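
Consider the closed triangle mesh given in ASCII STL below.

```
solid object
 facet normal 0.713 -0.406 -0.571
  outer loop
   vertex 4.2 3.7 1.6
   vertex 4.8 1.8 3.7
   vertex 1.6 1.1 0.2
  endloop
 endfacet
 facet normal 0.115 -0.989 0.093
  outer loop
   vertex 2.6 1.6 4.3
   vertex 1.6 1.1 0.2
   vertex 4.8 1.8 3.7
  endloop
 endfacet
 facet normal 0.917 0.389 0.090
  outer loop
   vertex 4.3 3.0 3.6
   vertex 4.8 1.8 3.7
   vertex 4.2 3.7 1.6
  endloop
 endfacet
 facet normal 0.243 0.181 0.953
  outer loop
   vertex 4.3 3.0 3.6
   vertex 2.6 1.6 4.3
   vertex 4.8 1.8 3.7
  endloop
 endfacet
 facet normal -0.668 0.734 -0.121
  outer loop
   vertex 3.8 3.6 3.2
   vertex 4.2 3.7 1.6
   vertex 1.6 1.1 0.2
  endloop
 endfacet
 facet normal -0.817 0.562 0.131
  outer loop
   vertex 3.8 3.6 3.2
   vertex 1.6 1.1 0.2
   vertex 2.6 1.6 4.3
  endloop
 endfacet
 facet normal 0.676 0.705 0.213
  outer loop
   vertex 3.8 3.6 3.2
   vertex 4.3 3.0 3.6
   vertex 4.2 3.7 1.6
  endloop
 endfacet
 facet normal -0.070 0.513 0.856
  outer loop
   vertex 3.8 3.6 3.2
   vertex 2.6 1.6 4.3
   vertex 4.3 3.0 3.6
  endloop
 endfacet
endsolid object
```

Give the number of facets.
8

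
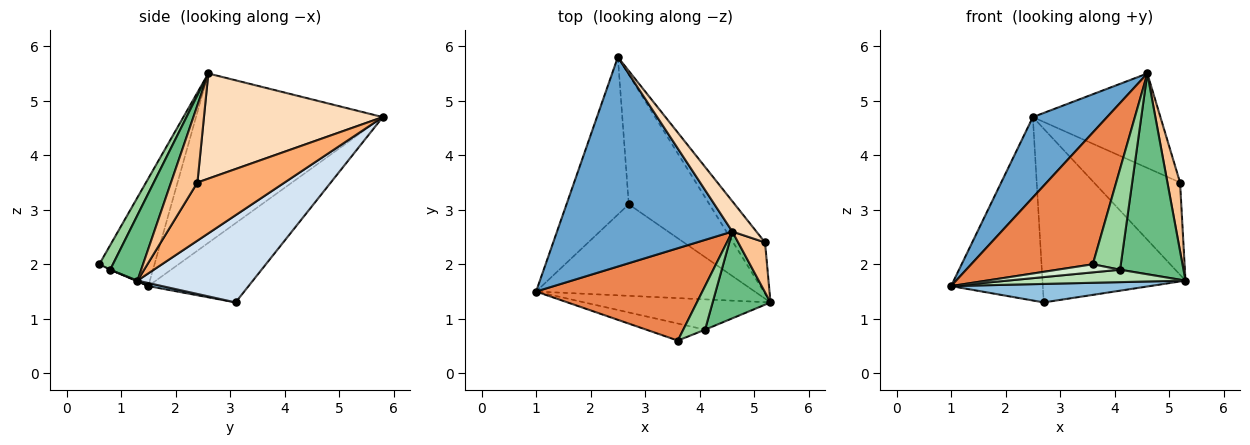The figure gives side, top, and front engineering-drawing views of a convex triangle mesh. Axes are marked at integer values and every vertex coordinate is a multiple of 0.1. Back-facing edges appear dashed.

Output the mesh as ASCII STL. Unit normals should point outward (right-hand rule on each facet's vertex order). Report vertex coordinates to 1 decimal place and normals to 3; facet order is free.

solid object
 facet normal -0.670 -0.266 0.693
  outer loop
   vertex 4.6 2.6 5.5
   vertex 2.5 5.8 4.7
   vertex 1.0 1.5 1.6
  endloop
 endfacet
 facet normal 0.014 -0.198 -0.980
  outer loop
   vertex 2.7 3.1 1.3
   vertex 5.3 1.3 1.7
   vertex 1.0 1.5 1.6
  endloop
 endfacet
 facet normal -0.638 0.584 -0.501
  outer loop
   vertex 2.7 3.1 1.3
   vertex 1.0 1.5 1.6
   vertex 2.5 5.8 4.7
  endloop
 endfacet
 facet normal 0.543 0.673 -0.502
  outer loop
   vertex 2.7 3.1 1.3
   vertex 2.5 5.8 4.7
   vertex 5.3 1.3 1.7
  endloop
 endfacet
 facet normal -0.348 -0.767 0.538
  outer loop
   vertex 3.6 0.6 2.0
   vertex 4.6 2.6 5.5
   vertex 1.0 1.5 1.6
  endloop
 endfacet
 facet normal 0.663 0.655 -0.363
  outer loop
   vertex 5.2 2.4 3.5
   vertex 5.3 1.3 1.7
   vertex 2.5 5.8 4.7
  endloop
 endfacet
 facet normal 0.861 -0.412 0.299
  outer loop
   vertex 5.2 2.4 3.5
   vertex 4.6 2.6 5.5
   vertex 5.3 1.3 1.7
  endloop
 endfacet
 facet normal 0.800 0.571 0.183
  outer loop
   vertex 5.2 2.4 3.5
   vertex 2.5 5.8 4.7
   vertex 4.6 2.6 5.5
  endloop
 endfacet
 facet normal 0.409 -0.838 0.362
  outer loop
   vertex 4.1 0.8 1.9
   vertex 5.3 1.3 1.7
   vertex 4.6 2.6 5.5
  endloop
 endfacet
 facet normal 0.408 -0.838 0.362
  outer loop
   vertex 4.1 0.8 1.9
   vertex 4.6 2.6 5.5
   vertex 3.6 0.6 2.0
  endloop
 endfacet
 facet normal 0.004 -0.379 -0.925
  outer loop
   vertex 4.1 0.8 1.9
   vertex 1.0 1.5 1.6
   vertex 5.3 1.3 1.7
  endloop
 endfacet
 facet normal -0.009 -0.428 -0.904
  outer loop
   vertex 4.1 0.8 1.9
   vertex 3.6 0.6 2.0
   vertex 1.0 1.5 1.6
  endloop
 endfacet
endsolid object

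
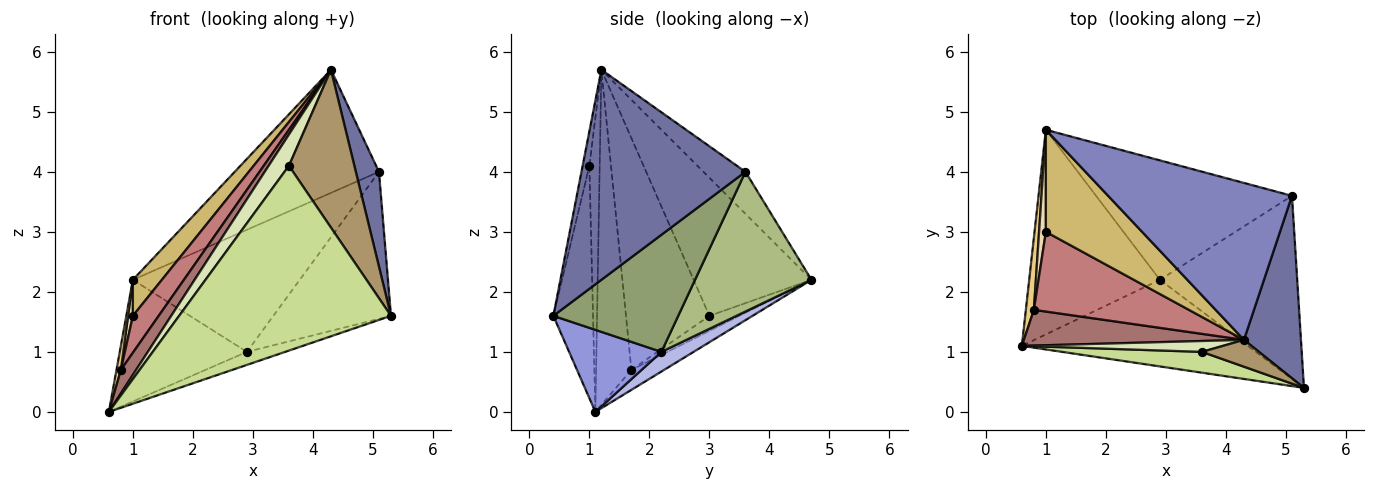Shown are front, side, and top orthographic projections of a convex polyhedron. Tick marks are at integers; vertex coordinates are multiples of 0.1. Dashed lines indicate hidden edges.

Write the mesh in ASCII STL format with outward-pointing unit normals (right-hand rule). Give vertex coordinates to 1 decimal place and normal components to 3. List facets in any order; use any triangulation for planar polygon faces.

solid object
 facet normal 0.956 -0.135 0.260
  outer loop
   vertex 5.1 3.6 4.0
   vertex 4.3 1.2 5.7
   vertex 5.3 0.4 1.6
  endloop
 endfacet
 facet normal -0.177 0.607 0.774
  outer loop
   vertex 5.1 3.6 4.0
   vertex 1.0 4.7 2.2
   vertex 4.3 1.2 5.7
  endloop
 endfacet
 facet normal 0.338 0.140 -0.931
  outer loop
   vertex 2.9 2.2 1.0
   vertex 5.3 0.4 1.6
   vertex 0.6 1.1 0.0
  endloop
 endfacet
 facet normal 0.128 0.507 -0.853
  outer loop
   vertex 2.9 2.2 1.0
   vertex 0.6 1.1 0.0
   vertex 1.0 4.7 2.2
  endloop
 endfacet
 facet normal 0.554 0.522 -0.649
  outer loop
   vertex 2.9 2.2 1.0
   vertex 5.1 3.6 4.0
   vertex 5.3 0.4 1.6
  endloop
 endfacet
 facet normal 0.446 0.640 -0.626
  outer loop
   vertex 2.9 2.2 1.0
   vertex 1.0 4.7 2.2
   vertex 5.1 3.6 4.0
  endloop
 endfacet
 facet normal -0.183 -0.977 0.110
  outer loop
   vertex 3.6 1.0 4.1
   vertex 0.6 1.1 0.0
   vertex 5.3 0.4 1.6
  endloop
 endfacet
 facet normal -0.433 -0.852 0.296
  outer loop
   vertex 3.6 1.0 4.1
   vertex 4.3 1.2 5.7
   vertex 0.6 1.1 0.0
  endloop
 endfacet
 facet normal -0.101 -0.981 0.167
  outer loop
   vertex 3.6 1.0 4.1
   vertex 5.3 0.4 1.6
   vertex 4.3 1.2 5.7
  endloop
 endfacet
 facet normal -0.804 -0.198 0.560
  outer loop
   vertex 1.0 3.0 1.6
   vertex 4.3 1.2 5.7
   vertex 1.0 4.7 2.2
  endloop
 endfacet
 facet normal -0.921 -0.123 0.369
  outer loop
   vertex 0.8 1.7 0.7
   vertex 1.0 4.7 2.2
   vertex 0.6 1.1 0.0
  endloop
 endfacet
 facet normal -0.901 -0.144 0.409
  outer loop
   vertex 0.8 1.7 0.7
   vertex 1.0 3.0 1.6
   vertex 1.0 4.7 2.2
  endloop
 endfacet
 facet normal -0.786 -0.340 0.516
  outer loop
   vertex 0.8 1.7 0.7
   vertex 0.6 1.1 0.0
   vertex 4.3 1.2 5.7
  endloop
 endfacet
 facet normal -0.805 -0.249 0.539
  outer loop
   vertex 0.8 1.7 0.7
   vertex 4.3 1.2 5.7
   vertex 1.0 3.0 1.6
  endloop
 endfacet
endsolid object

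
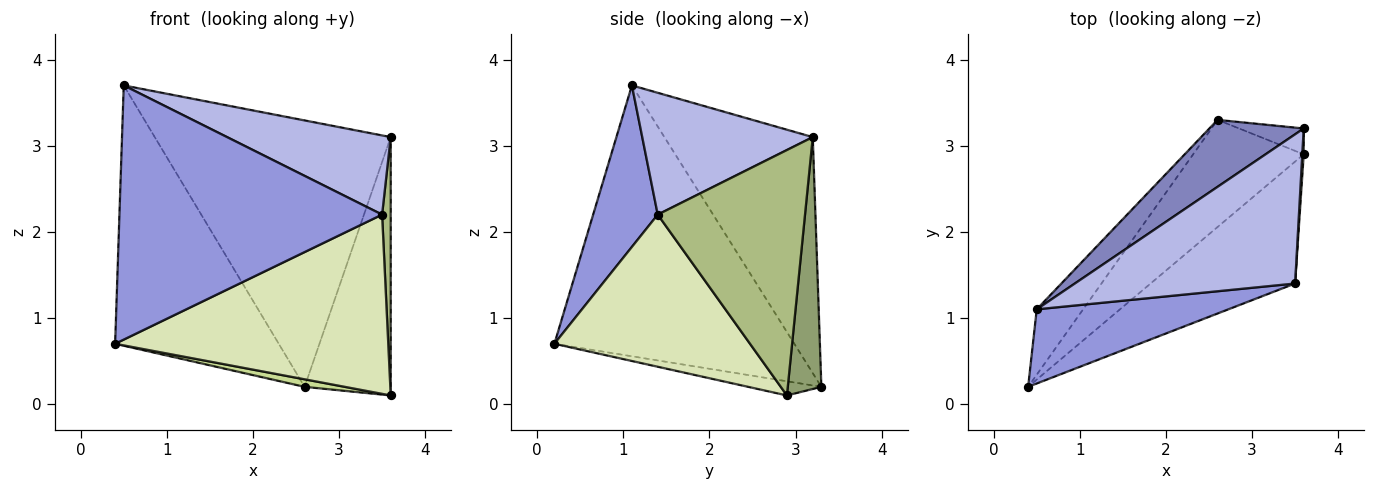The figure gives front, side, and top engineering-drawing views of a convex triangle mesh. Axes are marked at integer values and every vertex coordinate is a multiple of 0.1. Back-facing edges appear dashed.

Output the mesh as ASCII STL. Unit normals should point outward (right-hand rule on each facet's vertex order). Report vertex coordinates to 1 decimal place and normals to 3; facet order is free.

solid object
 facet normal -0.818 0.558 -0.140
  outer loop
   vertex 0.5 1.1 3.7
   vertex 2.6 3.3 0.2
   vertex 0.4 0.2 0.7
  endloop
 endfacet
 facet normal -0.521 0.828 0.208
  outer loop
   vertex 0.5 1.1 3.7
   vertex 3.6 3.2 3.1
   vertex 2.6 3.3 0.2
  endloop
 endfacet
 facet normal 0.230 -0.934 0.273
  outer loop
   vertex 3.5 1.4 2.2
   vertex 0.5 1.1 3.7
   vertex 0.4 0.2 0.7
  endloop
 endfacet
 facet normal 0.439 -0.421 0.794
  outer loop
   vertex 3.5 1.4 2.2
   vertex 3.6 3.2 3.1
   vertex 0.5 1.1 3.7
  endloop
 endfacet
 facet normal 0.362 0.928 -0.093
  outer loop
   vertex 3.6 2.9 0.1
   vertex 2.6 3.3 0.2
   vertex 3.6 3.2 3.1
  endloop
 endfacet
 facet normal 0.998 -0.058 0.006
  outer loop
   vertex 3.6 2.9 0.1
   vertex 3.6 3.2 3.1
   vertex 3.5 1.4 2.2
  endloop
 endfacet
 facet normal -0.127 -0.070 -0.989
  outer loop
   vertex 3.6 2.9 0.1
   vertex 0.4 0.2 0.7
   vertex 2.6 3.3 0.2
  endloop
 endfacet
 facet normal 0.510 -0.711 -0.484
  outer loop
   vertex 3.6 2.9 0.1
   vertex 3.5 1.4 2.2
   vertex 0.4 0.2 0.7
  endloop
 endfacet
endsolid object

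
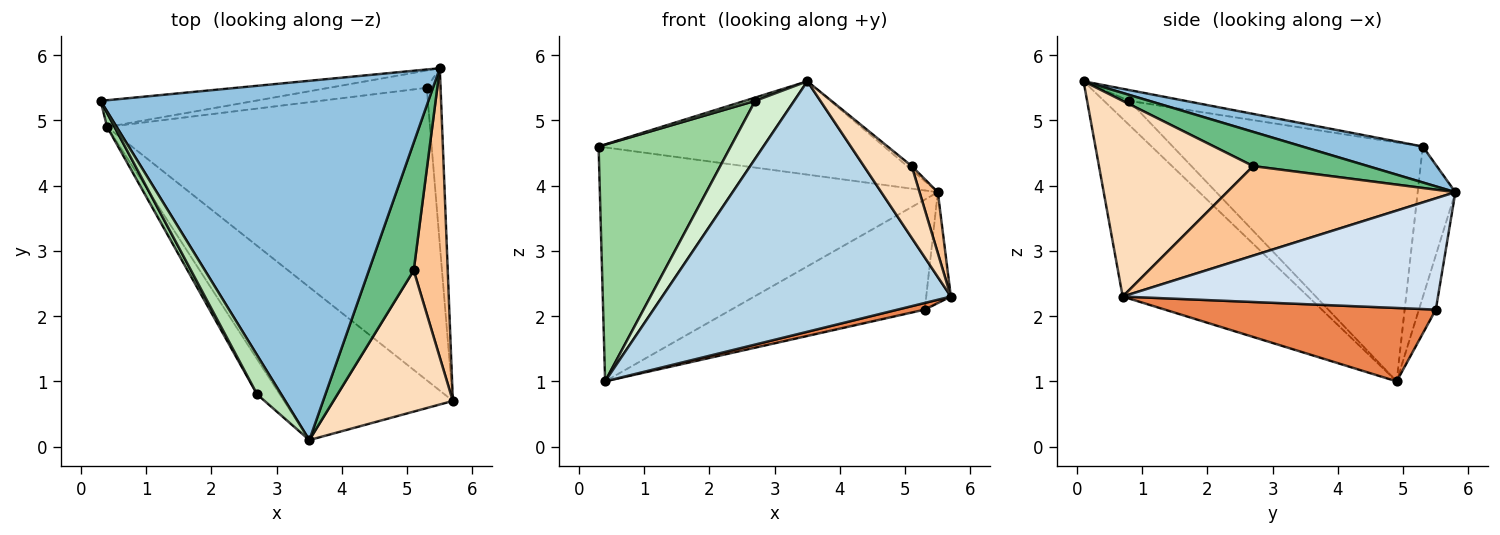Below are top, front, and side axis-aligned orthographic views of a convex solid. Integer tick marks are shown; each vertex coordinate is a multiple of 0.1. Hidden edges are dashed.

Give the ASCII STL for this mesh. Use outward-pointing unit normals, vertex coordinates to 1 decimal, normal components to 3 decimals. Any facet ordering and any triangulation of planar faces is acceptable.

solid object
 facet normal -0.110 0.987 -0.113
  outer loop
   vertex 0.4 4.9 1.0
   vertex 0.3 5.3 4.6
   vertex 5.5 5.8 3.9
  endloop
 endfacet
 facet normal 0.106 0.250 0.962
  outer loop
   vertex 3.5 0.1 5.6
   vertex 5.5 5.8 3.9
   vertex 0.3 5.3 4.6
  endloop
 endfacet
 facet normal -0.481 -0.748 -0.457
  outer loop
   vertex 3.5 0.1 5.6
   vertex 0.4 4.9 1.0
   vertex 5.7 0.7 2.3
  endloop
 endfacet
 facet normal 0.989 0.077 -0.123
  outer loop
   vertex 5.3 5.5 2.1
   vertex 5.5 5.8 3.9
   vertex 5.7 0.7 2.3
  endloop
 endfacet
 facet normal 0.222 -0.022 -0.975
  outer loop
   vertex 5.3 5.5 2.1
   vertex 5.7 0.7 2.3
   vertex 0.4 4.9 1.0
  endloop
 endfacet
 facet normal -0.086 0.984 -0.155
  outer loop
   vertex 5.3 5.5 2.1
   vertex 0.4 4.9 1.0
   vertex 5.5 5.8 3.9
  endloop
 endfacet
 facet normal 0.932 -0.075 0.354
  outer loop
   vertex 5.1 2.7 4.3
   vertex 5.7 0.7 2.3
   vertex 5.5 5.8 3.9
  endloop
 endfacet
 facet normal 0.825 -0.256 0.504
  outer loop
   vertex 5.1 2.7 4.3
   vertex 3.5 0.1 5.6
   vertex 5.7 0.7 2.3
  endloop
 endfacet
 facet normal 0.606 0.024 0.795
  outer loop
   vertex 5.1 2.7 4.3
   vertex 5.5 5.8 3.9
   vertex 3.5 0.1 5.6
  endloop
 endfacet
 facet normal -0.884 -0.467 0.027
  outer loop
   vertex 2.7 0.8 5.3
   vertex 0.3 5.3 4.6
   vertex 0.4 4.9 1.0
  endloop
 endfacet
 facet normal -0.408 -0.076 0.910
  outer loop
   vertex 2.7 0.8 5.3
   vertex 3.5 0.1 5.6
   vertex 0.3 5.3 4.6
  endloop
 endfacet
 facet normal -0.484 -0.748 -0.454
  outer loop
   vertex 2.7 0.8 5.3
   vertex 0.4 4.9 1.0
   vertex 3.5 0.1 5.6
  endloop
 endfacet
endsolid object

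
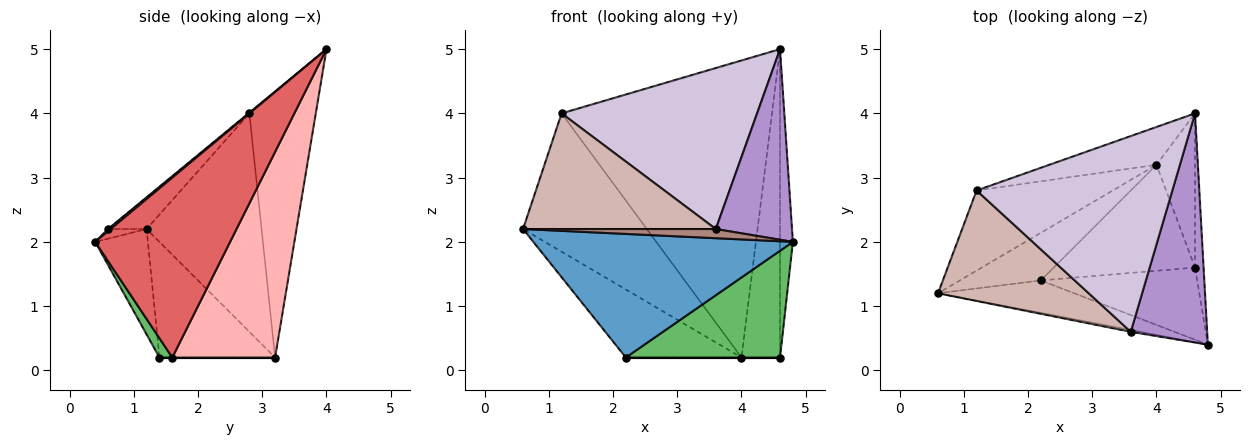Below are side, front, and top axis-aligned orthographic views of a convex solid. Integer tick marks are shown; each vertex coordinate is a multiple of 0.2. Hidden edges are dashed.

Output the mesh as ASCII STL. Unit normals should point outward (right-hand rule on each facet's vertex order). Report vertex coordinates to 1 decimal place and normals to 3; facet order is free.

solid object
 facet normal -0.193 -0.949 -0.249
  outer loop
   vertex 2.2 1.4 0.2
   vertex 4.8 0.4 2.0
   vertex 0.6 1.2 2.2
  endloop
 endfacet
 facet normal -0.634 0.634 -0.444
  outer loop
   vertex 2.2 1.4 0.2
   vertex 0.6 1.2 2.2
   vertex 4.0 3.2 0.2
  endloop
 endfacet
 facet normal -0.627 0.674 -0.391
  outer loop
   vertex 1.2 2.8 4.0
   vertex 4.0 3.2 0.2
   vertex 0.6 1.2 2.2
  endloop
 endfacet
 facet normal -0.299 0.947 -0.120
  outer loop
   vertex 1.2 2.8 4.0
   vertex 4.6 4.0 5.0
   vertex 4.0 3.2 0.2
  endloop
 endfacet
 facet normal 0.069 -0.827 -0.559
  outer loop
   vertex 4.6 1.6 0.2
   vertex 4.8 0.4 2.0
   vertex 2.2 1.4 0.2
  endloop
 endfacet
 facet normal 0.000 0.000 -1.000
  outer loop
   vertex 4.6 1.6 0.2
   vertex 2.2 1.4 0.2
   vertex 4.0 3.2 0.2
  endloop
 endfacet
 facet normal 0.994 0.095 -0.047
  outer loop
   vertex 4.6 1.6 0.2
   vertex 4.6 4.0 5.0
   vertex 4.8 0.4 2.0
  endloop
 endfacet
 facet normal 0.922 0.346 -0.173
  outer loop
   vertex 4.6 1.6 0.2
   vertex 4.0 3.2 0.2
   vertex 4.6 4.0 5.0
  endloop
 endfacet
 facet normal 0.022 -0.639 0.769
  outer loop
   vertex 3.6 0.6 2.2
   vertex 4.8 0.4 2.0
   vertex 4.6 4.0 5.0
  endloop
 endfacet
 facet normal -0.003 -0.635 0.772
  outer loop
   vertex 3.6 0.6 2.2
   vertex 4.6 4.0 5.0
   vertex 1.2 2.8 4.0
  endloop
 endfacet
 facet normal -0.192 -0.962 -0.192
  outer loop
   vertex 3.6 0.6 2.2
   vertex 0.6 1.2 2.2
   vertex 4.8 0.4 2.0
  endloop
 endfacet
 facet normal -0.143 -0.716 0.684
  outer loop
   vertex 3.6 0.6 2.2
   vertex 1.2 2.8 4.0
   vertex 0.6 1.2 2.2
  endloop
 endfacet
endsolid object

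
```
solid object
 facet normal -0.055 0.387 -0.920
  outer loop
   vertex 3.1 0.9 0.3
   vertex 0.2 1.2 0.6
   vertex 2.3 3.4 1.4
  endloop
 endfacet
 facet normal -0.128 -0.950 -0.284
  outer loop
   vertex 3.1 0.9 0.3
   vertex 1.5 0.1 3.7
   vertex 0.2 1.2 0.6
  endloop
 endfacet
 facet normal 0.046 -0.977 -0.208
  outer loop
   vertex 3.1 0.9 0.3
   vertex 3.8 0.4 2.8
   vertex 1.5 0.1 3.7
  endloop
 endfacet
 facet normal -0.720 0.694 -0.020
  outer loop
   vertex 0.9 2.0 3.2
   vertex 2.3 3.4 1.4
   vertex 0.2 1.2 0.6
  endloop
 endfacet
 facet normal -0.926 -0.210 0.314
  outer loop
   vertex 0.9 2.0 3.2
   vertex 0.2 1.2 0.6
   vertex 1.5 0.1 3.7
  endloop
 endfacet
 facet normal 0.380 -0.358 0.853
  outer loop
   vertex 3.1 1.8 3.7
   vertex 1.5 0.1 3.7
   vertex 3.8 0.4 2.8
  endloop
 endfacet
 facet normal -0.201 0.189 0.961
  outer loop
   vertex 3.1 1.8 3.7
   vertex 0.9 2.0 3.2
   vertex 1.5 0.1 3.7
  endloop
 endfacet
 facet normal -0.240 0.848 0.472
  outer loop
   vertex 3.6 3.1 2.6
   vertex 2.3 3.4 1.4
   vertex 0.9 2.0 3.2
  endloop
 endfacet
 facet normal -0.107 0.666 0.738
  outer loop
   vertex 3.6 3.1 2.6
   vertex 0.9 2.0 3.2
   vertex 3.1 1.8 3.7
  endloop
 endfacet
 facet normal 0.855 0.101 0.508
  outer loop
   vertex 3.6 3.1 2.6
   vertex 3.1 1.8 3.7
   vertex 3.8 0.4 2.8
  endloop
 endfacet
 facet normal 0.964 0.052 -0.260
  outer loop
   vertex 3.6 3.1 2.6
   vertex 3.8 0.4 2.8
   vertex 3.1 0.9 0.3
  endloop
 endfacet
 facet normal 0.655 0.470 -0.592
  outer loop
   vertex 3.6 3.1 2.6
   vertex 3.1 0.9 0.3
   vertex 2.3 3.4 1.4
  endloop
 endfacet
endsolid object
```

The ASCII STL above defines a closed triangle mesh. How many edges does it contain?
18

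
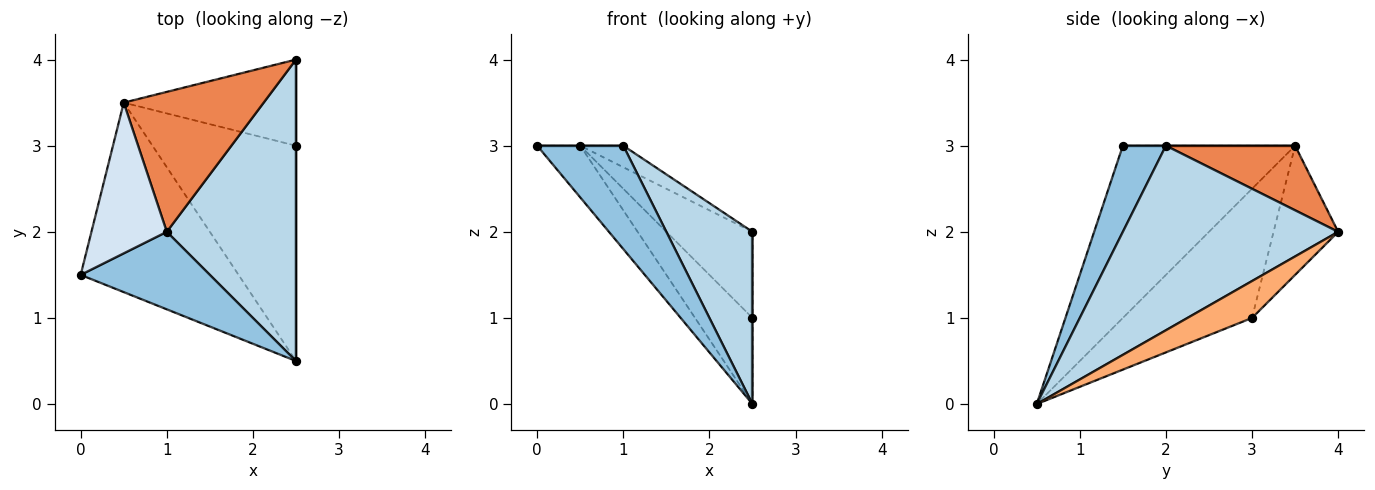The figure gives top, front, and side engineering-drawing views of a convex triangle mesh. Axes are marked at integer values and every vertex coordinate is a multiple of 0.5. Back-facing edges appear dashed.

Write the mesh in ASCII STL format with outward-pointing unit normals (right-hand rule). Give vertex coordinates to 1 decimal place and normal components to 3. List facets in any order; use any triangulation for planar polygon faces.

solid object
 facet normal -0.725 0.181 -0.665
  outer loop
   vertex 0.5 3.5 3.0
   vertex 2.5 0.5 0.0
   vertex 0.0 1.5 3.0
  endloop
 endfacet
 facet normal 0.371 -0.743 0.557
  outer loop
   vertex 1.0 2.0 3.0
   vertex 0.0 1.5 3.0
   vertex 2.5 0.5 0.0
  endloop
 endfacet
 facet normal 0.778 -0.311 0.545
  outer loop
   vertex 1.0 2.0 3.0
   vertex 2.5 0.5 0.0
   vertex 2.5 4.0 2.0
  endloop
 endfacet
 facet normal 0.000 0.000 1.000
  outer loop
   vertex 1.0 2.0 3.0
   vertex 0.5 3.5 3.0
   vertex 0.0 1.5 3.0
  endloop
 endfacet
 facet normal 0.415 0.138 0.899
  outer loop
   vertex 1.0 2.0 3.0
   vertex 2.5 4.0 2.0
   vertex 0.5 3.5 3.0
  endloop
 endfacet
 facet normal 1.000 0.000 0.000
  outer loop
   vertex 2.5 3.0 1.0
   vertex 2.5 4.0 2.0
   vertex 2.5 0.5 0.0
  endloop
 endfacet
 facet normal -0.641 0.285 -0.712
  outer loop
   vertex 2.5 3.0 1.0
   vertex 2.5 0.5 0.0
   vertex 0.5 3.5 3.0
  endloop
 endfacet
 facet normal -0.469 0.625 -0.625
  outer loop
   vertex 2.5 3.0 1.0
   vertex 0.5 3.5 3.0
   vertex 2.5 4.0 2.0
  endloop
 endfacet
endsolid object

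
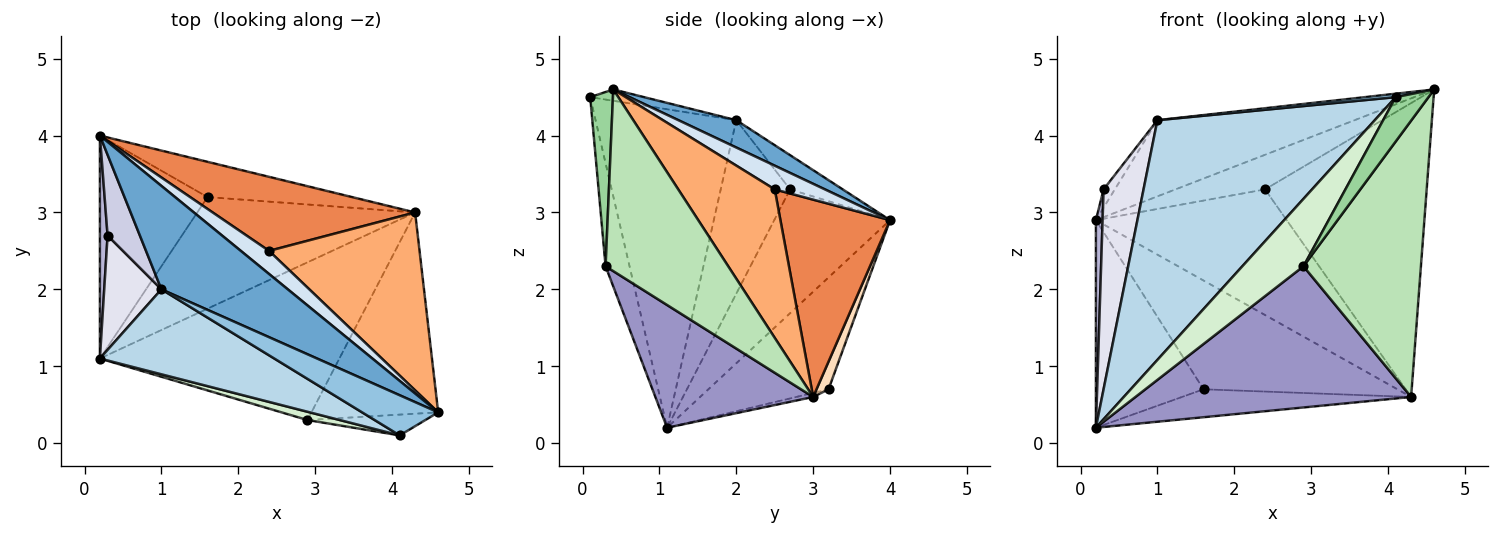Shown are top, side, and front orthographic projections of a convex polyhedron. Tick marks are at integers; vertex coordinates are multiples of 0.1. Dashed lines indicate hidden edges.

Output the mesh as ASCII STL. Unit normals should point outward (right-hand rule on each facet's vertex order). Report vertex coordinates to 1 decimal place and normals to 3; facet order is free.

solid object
 facet normal 0.172 0.584 0.793
  outer loop
   vertex 1.0 2.0 4.2
   vertex 4.6 0.4 4.6
   vertex 0.2 4.0 2.9
  endloop
 endfacet
 facet normal -0.147 -0.084 0.986
  outer loop
   vertex 1.0 2.0 4.2
   vertex 4.1 0.1 4.5
   vertex 4.6 0.4 4.6
  endloop
 endfacet
 facet normal -0.521 -0.805 0.285
  outer loop
   vertex 1.0 2.0 4.2
   vertex 0.2 1.1 0.2
   vertex 4.1 0.1 4.5
  endloop
 endfacet
 facet normal 0.423 0.754 0.503
  outer loop
   vertex 2.4 2.5 3.3
   vertex 0.2 4.0 2.9
   vertex 4.6 0.4 4.6
  endloop
 endfacet
 facet normal 0.444 0.772 0.455
  outer loop
   vertex 2.4 2.5 3.3
   vertex 4.3 3.0 0.6
   vertex 0.2 4.0 2.9
  endloop
 endfacet
 facet normal 0.455 0.762 0.461
  outer loop
   vertex 2.4 2.5 3.3
   vertex 4.6 0.4 4.6
   vertex 4.3 3.0 0.6
  endloop
 endfacet
 facet normal -0.605 0.542 -0.582
  outer loop
   vertex 1.6 3.2 0.7
   vertex 0.2 1.1 0.2
   vertex 0.2 4.0 2.9
  endloop
 endfacet
 facet normal 0.059 0.950 -0.308
  outer loop
   vertex 1.6 3.2 0.7
   vertex 0.2 4.0 2.9
   vertex 4.3 3.0 0.6
  endloop
 endfacet
 facet normal -0.018 0.243 -0.970
  outer loop
   vertex 1.6 3.2 0.7
   vertex 4.3 3.0 0.6
   vertex 0.2 1.1 0.2
  endloop
 endfacet
 facet normal 0.532 -0.767 -0.360
  outer loop
   vertex 2.9 0.3 2.3
   vertex 4.6 0.4 4.6
   vertex 4.1 0.1 4.5
  endloop
 endfacet
 facet normal 0.645 -0.618 -0.450
  outer loop
   vertex 2.9 0.3 2.3
   vertex 4.3 3.0 0.6
   vertex 4.6 0.4 4.6
  endloop
 endfacet
 facet normal -0.362 -0.925 0.114
  outer loop
   vertex 2.9 0.3 2.3
   vertex 4.1 0.1 4.5
   vertex 0.2 1.1 0.2
  endloop
 endfacet
 facet normal 0.357 -0.623 -0.696
  outer loop
   vertex 2.9 0.3 2.3
   vertex 0.2 1.1 0.2
   vertex 4.3 3.0 0.6
  endloop
 endfacet
 facet normal -0.996 -0.058 0.062
  outer loop
   vertex 0.3 2.7 3.3
   vertex 0.2 4.0 2.9
   vertex 0.2 1.1 0.2
  endloop
 endfacet
 facet normal -0.719 0.153 0.678
  outer loop
   vertex 0.3 2.7 3.3
   vertex 1.0 2.0 4.2
   vertex 0.2 4.0 2.9
  endloop
 endfacet
 facet normal -0.833 -0.480 0.275
  outer loop
   vertex 0.3 2.7 3.3
   vertex 0.2 1.1 0.2
   vertex 1.0 2.0 4.2
  endloop
 endfacet
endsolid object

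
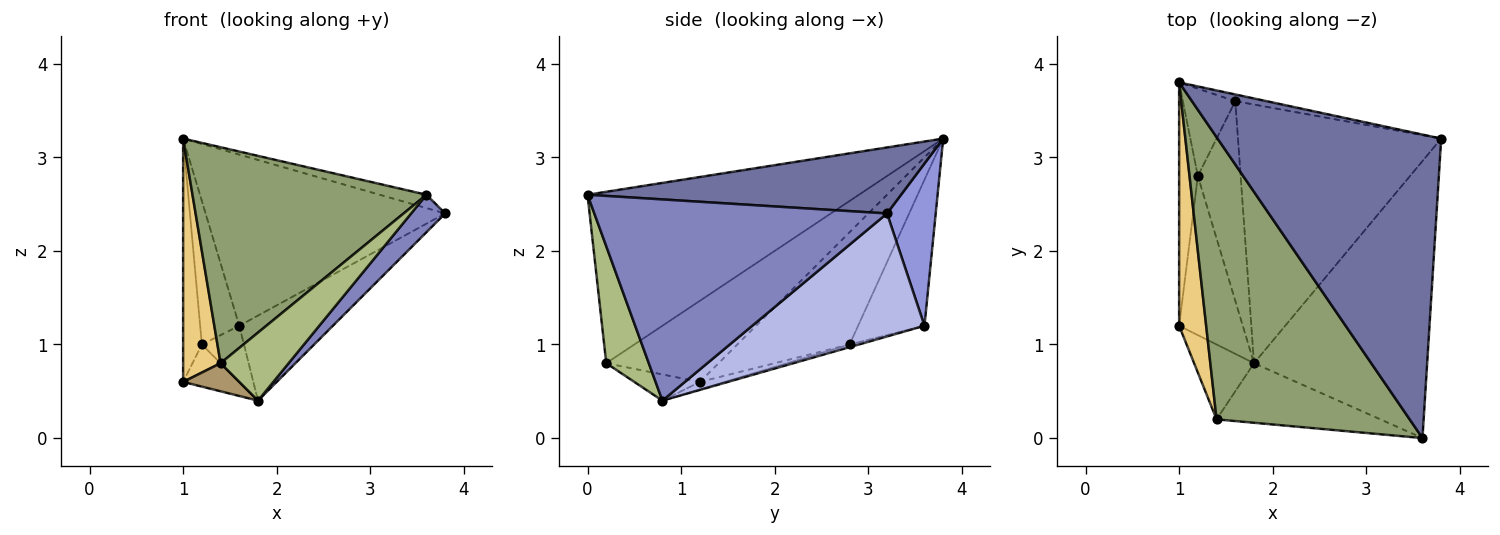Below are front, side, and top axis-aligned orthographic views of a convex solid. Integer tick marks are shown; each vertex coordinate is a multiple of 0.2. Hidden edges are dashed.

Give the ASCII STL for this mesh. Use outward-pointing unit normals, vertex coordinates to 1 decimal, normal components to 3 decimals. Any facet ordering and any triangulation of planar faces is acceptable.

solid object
 facet normal 0.283 0.042 0.958
  outer loop
   vertex 3.6 0.0 2.6
   vertex 3.8 3.2 2.4
   vertex 1.0 3.8 3.2
  endloop
 endfacet
 facet normal 0.755 -0.088 -0.650
  outer loop
   vertex 1.8 0.8 0.4
   vertex 3.8 3.2 2.4
   vertex 3.6 0.0 2.6
  endloop
 endfacet
 facet normal 0.199 0.979 -0.038
  outer loop
   vertex 1.6 3.6 1.2
   vertex 1.0 3.8 3.2
   vertex 3.8 3.2 2.4
  endloop
 endfacet
 facet normal 0.498 0.271 -0.824
  outer loop
   vertex 1.6 3.6 1.2
   vertex 3.8 3.2 2.4
   vertex 1.8 0.8 0.4
  endloop
 endfacet
 facet normal -0.576 -0.497 0.649
  outer loop
   vertex 1.4 0.2 0.8
   vertex 3.6 0.0 2.6
   vertex 1.0 3.8 3.2
  endloop
 endfacet
 facet normal 0.426 -0.681 -0.596
  outer loop
   vertex 1.4 0.2 0.8
   vertex 1.8 0.8 0.4
   vertex 3.6 0.0 2.6
  endloop
 endfacet
 facet normal -0.060 0.270 -0.961
  outer loop
   vertex 1.2 2.8 1.0
   vertex 1.6 3.6 1.2
   vertex 1.8 0.8 0.4
  endloop
 endfacet
 facet normal -0.823 0.485 -0.295
  outer loop
   vertex 1.2 2.8 1.0
   vertex 1.0 3.8 3.2
   vertex 1.6 3.6 1.2
  endloop
 endfacet
 facet normal -0.379 -0.325 -0.866
  outer loop
   vertex 1.0 1.2 0.6
   vertex 1.8 0.8 0.4
   vertex 1.4 0.2 0.8
  endloop
 endfacet
 facet normal -0.113 0.254 -0.961
  outer loop
   vertex 1.0 1.2 0.6
   vertex 1.2 2.8 1.0
   vertex 1.8 0.8 0.4
  endloop
 endfacet
 facet normal -0.905 -0.302 0.302
  outer loop
   vertex 1.0 1.2 0.6
   vertex 1.4 0.2 0.8
   vertex 1.0 3.8 3.2
  endloop
 endfacet
 facet normal -0.973 0.162 -0.162
  outer loop
   vertex 1.0 1.2 0.6
   vertex 1.0 3.8 3.2
   vertex 1.2 2.8 1.0
  endloop
 endfacet
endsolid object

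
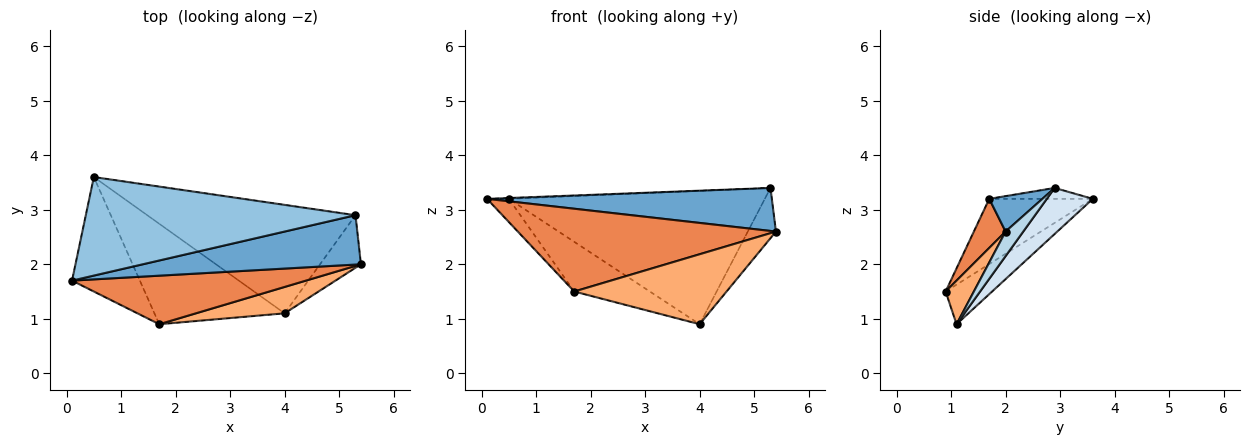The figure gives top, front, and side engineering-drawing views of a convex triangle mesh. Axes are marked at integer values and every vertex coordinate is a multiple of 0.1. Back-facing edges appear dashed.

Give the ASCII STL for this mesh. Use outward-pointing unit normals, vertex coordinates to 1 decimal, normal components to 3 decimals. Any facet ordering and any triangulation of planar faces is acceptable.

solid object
 facet normal 0.122 -0.652 0.749
  outer loop
   vertex 5.3 2.9 3.4
   vertex 0.1 1.7 3.2
   vertex 5.4 2.0 2.6
  endloop
 endfacet
 facet normal -0.040 0.009 0.999
  outer loop
   vertex 5.3 2.9 3.4
   vertex 0.5 3.6 3.2
   vertex 0.1 1.7 3.2
  endloop
 endfacet
 facet normal 0.398 0.634 -0.663
  outer loop
   vertex 5.3 2.9 3.4
   vertex 5.4 2.0 2.6
   vertex 4.0 1.1 0.9
  endloop
 endfacet
 facet normal 0.138 0.768 -0.625
  outer loop
   vertex 5.3 2.9 3.4
   vertex 4.0 1.1 0.9
   vertex 0.5 3.6 3.2
  endloop
 endfacet
 facet normal 0.105 -0.858 0.503
  outer loop
   vertex 1.7 0.9 1.5
   vertex 5.4 2.0 2.6
   vertex 0.1 1.7 3.2
  endloop
 endfacet
 facet normal 0.171 -0.922 0.347
  outer loop
   vertex 1.7 0.9 1.5
   vertex 4.0 1.1 0.9
   vertex 5.4 2.0 2.6
  endloop
 endfacet
 facet normal -0.686 0.144 -0.713
  outer loop
   vertex 1.7 0.9 1.5
   vertex 0.1 1.7 3.2
   vertex 0.5 3.6 3.2
  endloop
 endfacet
 facet normal -0.263 0.428 -0.865
  outer loop
   vertex 1.7 0.9 1.5
   vertex 0.5 3.6 3.2
   vertex 4.0 1.1 0.9
  endloop
 endfacet
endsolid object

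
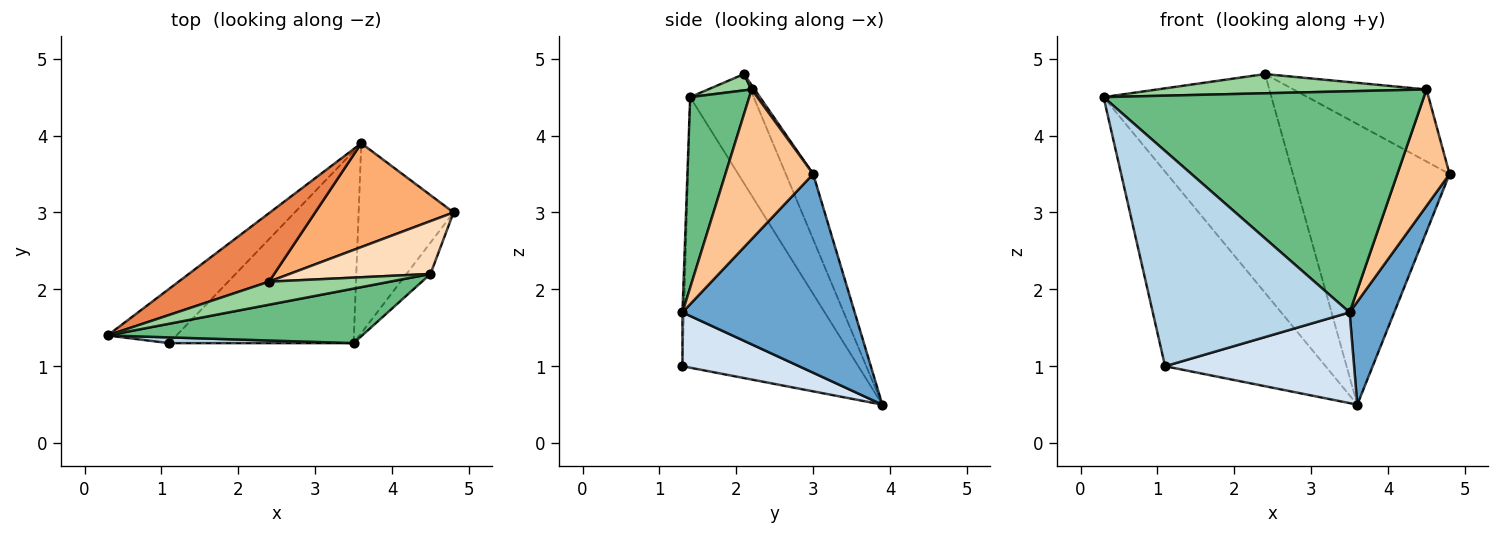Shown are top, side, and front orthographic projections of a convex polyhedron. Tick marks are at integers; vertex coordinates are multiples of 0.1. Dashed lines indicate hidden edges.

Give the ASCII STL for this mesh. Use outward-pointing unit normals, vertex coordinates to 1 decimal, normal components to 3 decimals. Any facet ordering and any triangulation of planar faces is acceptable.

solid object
 facet normal 0.879 -0.228 -0.420
  outer loop
   vertex 3.5 1.3 1.7
   vertex 3.6 3.9 0.5
   vertex 4.8 3.0 3.5
  endloop
 endfacet
 facet normal -0.726 0.662 -0.185
  outer loop
   vertex 1.1 1.3 1.0
   vertex 0.3 1.4 4.5
   vertex 3.6 3.9 0.5
  endloop
 endfacet
 facet normal -0.008 -1.000 0.027
  outer loop
   vertex 1.1 1.3 1.0
   vertex 3.5 1.3 1.7
   vertex 0.3 1.4 4.5
  endloop
 endfacet
 facet normal 0.255 -0.413 -0.874
  outer loop
   vertex 1.1 1.3 1.0
   vertex 3.6 3.9 0.5
   vertex 3.5 1.3 1.7
  endloop
 endfacet
 facet normal -0.339 0.898 0.281
  outer loop
   vertex 2.4 2.1 4.8
   vertex 3.6 3.9 0.5
   vertex 0.3 1.4 4.5
  endloop
 endfacet
 facet normal -0.162 0.926 0.342
  outer loop
   vertex 2.4 2.1 4.8
   vertex 4.8 3.0 3.5
   vertex 3.6 3.9 0.5
  endloop
 endfacet
 facet normal 0.851 -0.507 -0.136
  outer loop
   vertex 4.5 2.2 4.6
   vertex 3.5 1.3 1.7
   vertex 4.8 3.0 3.5
  endloop
 endfacet
 facet normal 0.018 0.806 0.591
  outer loop
   vertex 4.5 2.2 4.6
   vertex 4.8 3.0 3.5
   vertex 2.4 2.1 4.8
  endloop
 endfacet
 facet normal 0.176 -0.956 0.236
  outer loop
   vertex 4.5 2.2 4.6
   vertex 0.3 1.4 4.5
   vertex 3.5 1.3 1.7
  endloop
 endfacet
 facet normal 0.103 -0.637 0.764
  outer loop
   vertex 4.5 2.2 4.6
   vertex 2.4 2.1 4.8
   vertex 0.3 1.4 4.5
  endloop
 endfacet
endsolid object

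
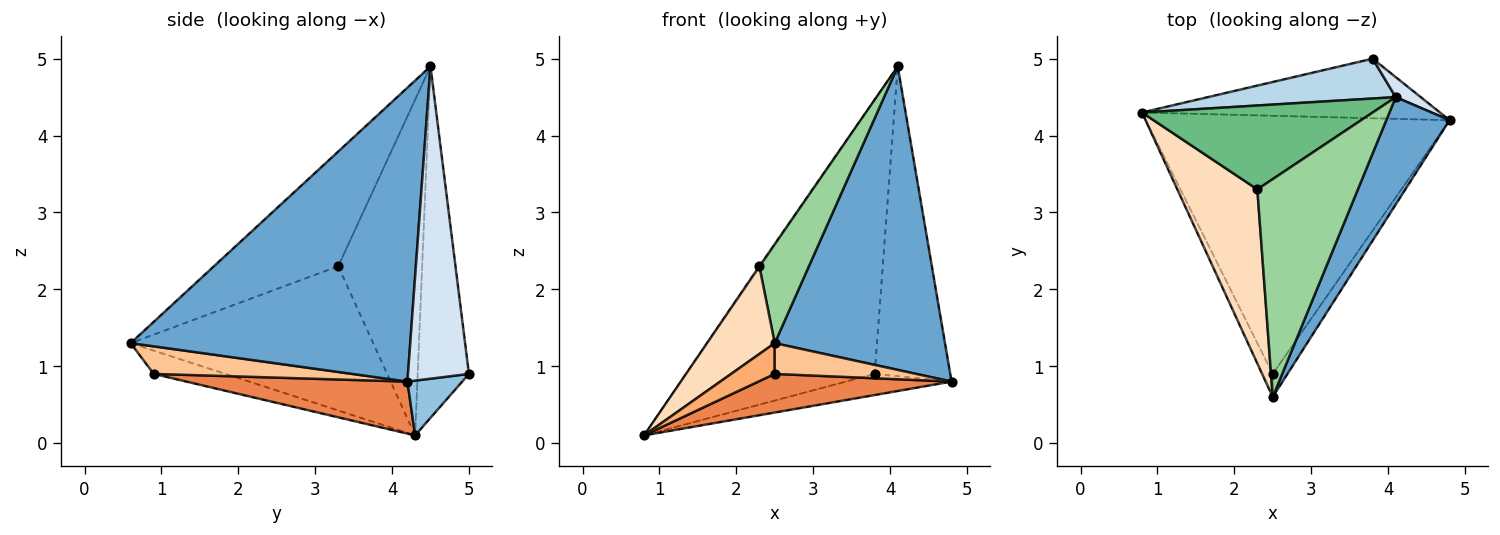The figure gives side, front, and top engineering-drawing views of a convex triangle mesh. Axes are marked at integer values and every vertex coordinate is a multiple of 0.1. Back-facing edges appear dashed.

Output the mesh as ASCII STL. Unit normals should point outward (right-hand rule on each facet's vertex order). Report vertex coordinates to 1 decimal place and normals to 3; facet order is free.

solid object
 facet normal 0.840 -0.512 0.181
  outer loop
   vertex 4.1 4.5 4.9
   vertex 2.5 0.6 1.3
   vertex 4.8 4.2 0.8
  endloop
 endfacet
 facet normal 0.171 0.329 -0.929
  outer loop
   vertex 3.8 5.0 0.9
   vertex 4.8 4.2 0.8
   vertex 0.8 4.3 0.1
  endloop
 endfacet
 facet normal -0.260 0.956 0.139
  outer loop
   vertex 3.8 5.0 0.9
   vertex 0.8 4.3 0.1
   vertex 4.1 4.5 4.9
  endloop
 endfacet
 facet normal 0.627 0.777 0.050
  outer loop
   vertex 3.8 5.0 0.9
   vertex 4.1 4.5 4.9
   vertex 4.8 4.2 0.8
  endloop
 endfacet
 facet normal 0.167 -0.146 -0.975
  outer loop
   vertex 2.5 0.9 0.9
   vertex 0.8 4.3 0.1
   vertex 4.8 4.2 0.8
  endloop
 endfacet
 facet normal -0.797 -0.484 -0.363
  outer loop
   vertex 2.5 0.9 0.9
   vertex 2.5 0.6 1.3
   vertex 0.8 4.3 0.1
  endloop
 endfacet
 facet normal 0.746 -0.532 -0.399
  outer loop
   vertex 2.5 0.9 0.9
   vertex 4.8 4.2 0.8
   vertex 2.5 0.6 1.3
  endloop
 endfacet
 facet normal -0.849 -0.237 0.471
  outer loop
   vertex 2.3 3.3 2.3
   vertex 0.8 4.3 0.1
   vertex 2.5 0.6 1.3
  endloop
 endfacet
 facet normal -0.824 0.009 0.566
  outer loop
   vertex 2.3 3.3 2.3
   vertex 4.1 4.5 4.9
   vertex 0.8 4.3 0.1
  endloop
 endfacet
 facet normal -0.720 -0.287 0.631
  outer loop
   vertex 2.3 3.3 2.3
   vertex 2.5 0.6 1.3
   vertex 4.1 4.5 4.9
  endloop
 endfacet
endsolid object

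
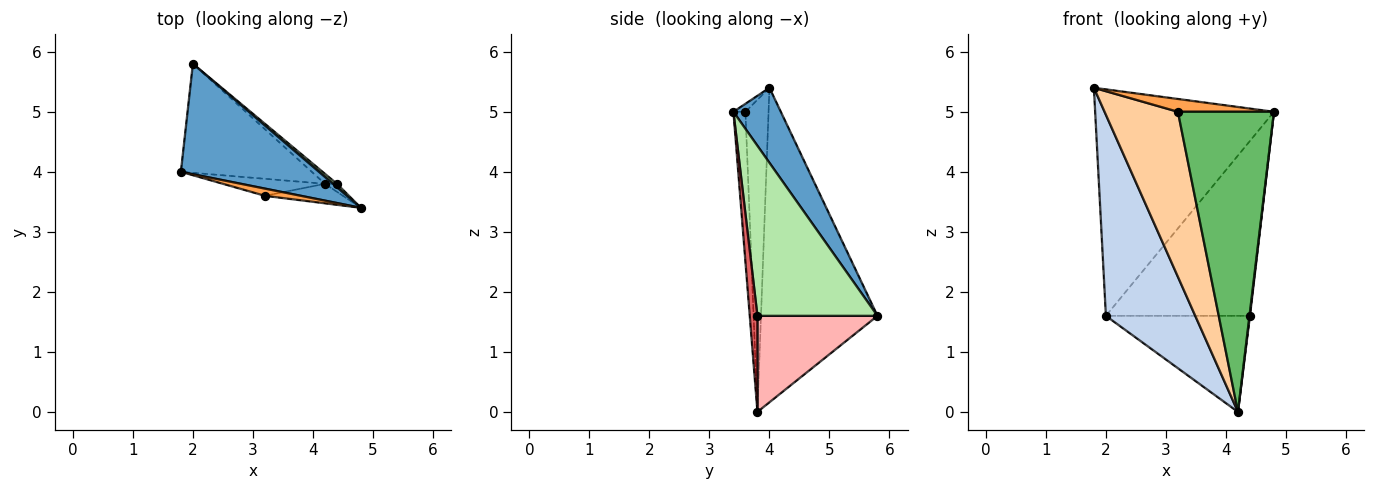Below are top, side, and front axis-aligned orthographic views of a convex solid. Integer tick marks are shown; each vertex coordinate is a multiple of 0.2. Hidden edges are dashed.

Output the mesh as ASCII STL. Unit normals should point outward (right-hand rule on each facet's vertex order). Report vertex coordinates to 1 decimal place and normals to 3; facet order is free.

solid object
 facet normal 0.232 0.874 0.426
  outer loop
   vertex 2.0 5.8 1.6
   vertex 1.8 4.0 5.4
   vertex 4.8 3.4 5.0
  endloop
 endfacet
 facet normal -0.753 -0.578 -0.313
  outer loop
   vertex 4.2 3.8 0.0
   vertex 1.8 4.0 5.4
   vertex 2.0 5.8 1.6
  endloop
 endfacet
 facet normal -0.108 -0.866 0.487
  outer loop
   vertex 3.2 3.6 5.0
   vertex 4.8 3.4 5.0
   vertex 1.8 4.0 5.4
  endloop
 endfacet
 facet normal -0.299 -0.949 -0.098
  outer loop
   vertex 3.2 3.6 5.0
   vertex 1.8 4.0 5.4
   vertex 4.2 3.8 0.0
  endloop
 endfacet
 facet normal -0.124 -0.990 -0.064
  outer loop
   vertex 3.2 3.6 5.0
   vertex 4.2 3.8 0.0
   vertex 4.8 3.4 5.0
  endloop
 endfacet
 facet normal 0.640 0.768 0.015
  outer loop
   vertex 4.4 3.8 1.6
   vertex 2.0 5.8 1.6
   vertex 4.8 3.4 5.0
  endloop
 endfacet
 facet normal 0.990 -0.062 -0.124
  outer loop
   vertex 4.4 3.8 1.6
   vertex 4.8 3.4 5.0
   vertex 4.2 3.8 0.0
  endloop
 endfacet
 facet normal 0.638 0.766 -0.080
  outer loop
   vertex 4.4 3.8 1.6
   vertex 4.2 3.8 0.0
   vertex 2.0 5.8 1.6
  endloop
 endfacet
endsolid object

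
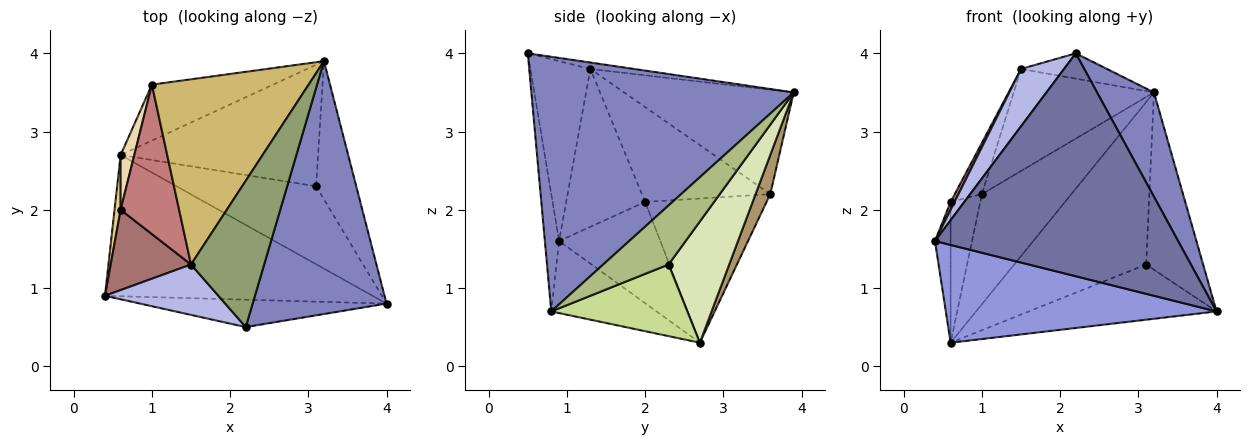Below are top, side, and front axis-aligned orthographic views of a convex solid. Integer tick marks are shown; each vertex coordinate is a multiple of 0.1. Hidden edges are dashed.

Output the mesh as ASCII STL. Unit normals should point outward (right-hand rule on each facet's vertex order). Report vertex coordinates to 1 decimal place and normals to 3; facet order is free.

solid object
 facet normal -0.058 -0.991 -0.122
  outer loop
   vertex 2.2 0.5 4.0
   vertex 0.4 0.9 1.6
   vertex 4.0 0.8 0.7
  endloop
 endfacet
 facet normal 0.869 -0.188 0.457
  outer loop
   vertex 2.2 0.5 4.0
   vertex 4.0 0.8 0.7
   vertex 3.2 3.9 3.5
  endloop
 endfacet
 facet normal -0.216 -0.556 -0.803
  outer loop
   vertex 0.6 2.7 0.3
   vertex 4.0 0.8 0.7
   vertex 0.4 0.9 1.6
  endloop
 endfacet
 facet normal -0.723 -0.519 0.456
  outer loop
   vertex 1.5 1.3 3.8
   vertex 0.4 0.9 1.6
   vertex 2.2 0.5 4.0
  endloop
 endfacet
 facet normal -0.086 0.170 0.982
  outer loop
   vertex 1.5 1.3 3.8
   vertex 2.2 0.5 4.0
   vertex 3.2 3.9 3.5
  endloop
 endfacet
 facet normal 0.671 0.585 -0.456
  outer loop
   vertex 3.1 2.3 1.3
   vertex 3.2 3.9 3.5
   vertex 4.0 0.8 0.7
  endloop
 endfacet
 facet normal 0.386 0.533 -0.753
  outer loop
   vertex 3.1 2.3 1.3
   vertex 4.0 0.8 0.7
   vertex 0.6 2.7 0.3
  endloop
 endfacet
 facet normal 0.345 0.752 -0.562
  outer loop
   vertex 3.1 2.3 1.3
   vertex 0.6 2.7 0.3
   vertex 3.2 3.9 3.5
  endloop
 endfacet
 facet normal 0.145 0.882 -0.448
  outer loop
   vertex 1.0 3.6 2.2
   vertex 3.2 3.9 3.5
   vertex 0.6 2.7 0.3
  endloop
 endfacet
 facet normal -0.504 0.417 0.757
  outer loop
   vertex 1.0 3.6 2.2
   vertex 1.5 1.3 3.8
   vertex 3.2 3.9 3.5
  endloop
 endfacet
 facet normal -0.987 0.152 0.059
  outer loop
   vertex 0.6 2.0 2.1
   vertex 0.6 2.7 0.3
   vertex 0.4 0.9 1.6
  endloop
 endfacet
 facet normal -0.967 0.236 0.092
  outer loop
   vertex 0.6 2.0 2.1
   vertex 1.0 3.6 2.2
   vertex 0.6 2.7 0.3
  endloop
 endfacet
 facet normal -0.890 -0.044 0.453
  outer loop
   vertex 0.6 2.0 2.1
   vertex 0.4 0.9 1.6
   vertex 1.5 1.3 3.8
  endloop
 endfacet
 facet normal -0.838 0.177 0.516
  outer loop
   vertex 0.6 2.0 2.1
   vertex 1.5 1.3 3.8
   vertex 1.0 3.6 2.2
  endloop
 endfacet
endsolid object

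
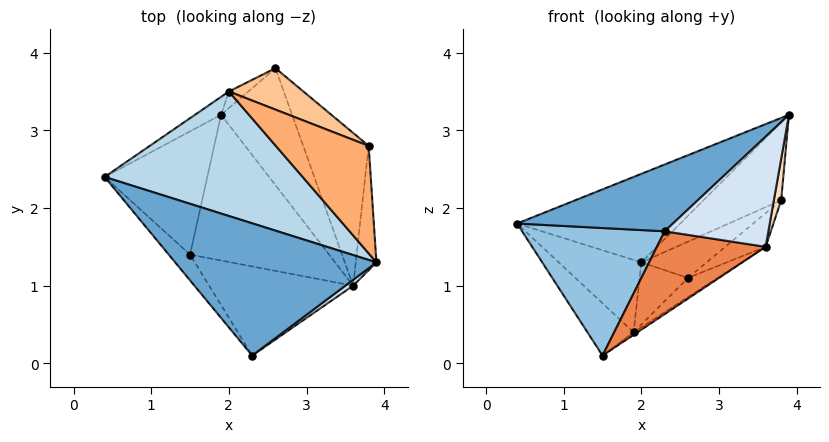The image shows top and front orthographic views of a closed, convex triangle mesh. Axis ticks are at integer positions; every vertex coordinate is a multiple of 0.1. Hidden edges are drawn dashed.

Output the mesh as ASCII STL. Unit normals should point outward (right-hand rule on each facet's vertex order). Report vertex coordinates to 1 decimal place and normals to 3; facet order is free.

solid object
 facet normal -0.446 -0.403 0.799
  outer loop
   vertex 2.3 0.1 1.7
   vertex 3.9 1.3 3.2
   vertex 0.4 2.4 1.8
  endloop
 endfacet
 facet normal -0.767 -0.628 -0.127
  outer loop
   vertex 2.3 0.1 1.7
   vertex 0.4 2.4 1.8
   vertex 1.5 1.4 0.1
  endloop
 endfacet
 facet normal -0.142 0.574 0.807
  outer loop
   vertex 2.0 3.5 1.3
   vertex 0.4 2.4 1.8
   vertex 3.9 1.3 3.2
  endloop
 endfacet
 facet normal 0.573 -0.818 0.043
  outer loop
   vertex 3.6 1.0 1.5
   vertex 3.9 1.3 3.2
   vertex 2.3 0.1 1.7
  endloop
 endfacet
 facet normal 0.338 -0.641 -0.689
  outer loop
   vertex 3.6 1.0 1.5
   vertex 2.3 0.1 1.7
   vertex 1.5 1.4 0.1
  endloop
 endfacet
 facet normal -0.131 0.581 0.804
  outer loop
   vertex 3.8 2.8 2.1
   vertex 2.0 3.5 1.3
   vertex 3.9 1.3 3.2
  endloop
 endfacet
 facet normal -0.078 0.656 0.750
  outer loop
   vertex 3.8 2.8 2.1
   vertex 2.6 3.8 1.1
   vertex 2.0 3.5 1.3
  endloop
 endfacet
 facet normal 0.985 -0.055 -0.164
  outer loop
   vertex 3.8 2.8 2.1
   vertex 3.9 1.3 3.2
   vertex 3.6 1.0 1.5
  endloop
 endfacet
 facet normal 0.705 0.153 -0.693
  outer loop
   vertex 3.8 2.8 2.1
   vertex 3.6 1.0 1.5
   vertex 2.6 3.8 1.1
  endloop
 endfacet
 facet normal -0.495 0.839 -0.225
  outer loop
   vertex 1.9 3.2 0.4
   vertex 2.0 3.5 1.3
   vertex 2.6 3.8 1.1
  endloop
 endfacet
 facet normal 0.647 0.123 -0.753
  outer loop
   vertex 1.9 3.2 0.4
   vertex 2.6 3.8 1.1
   vertex 3.6 1.0 1.5
  endloop
 endfacet
 facet normal 0.557 0.015 -0.831
  outer loop
   vertex 1.9 3.2 0.4
   vertex 3.6 1.0 1.5
   vertex 1.5 1.4 0.1
  endloop
 endfacet
 facet normal -0.730 0.267 -0.629
  outer loop
   vertex 1.9 3.2 0.4
   vertex 1.5 1.4 0.1
   vertex 0.4 2.4 1.8
  endloop
 endfacet
 facet normal -0.596 0.779 -0.193
  outer loop
   vertex 1.9 3.2 0.4
   vertex 0.4 2.4 1.8
   vertex 2.0 3.5 1.3
  endloop
 endfacet
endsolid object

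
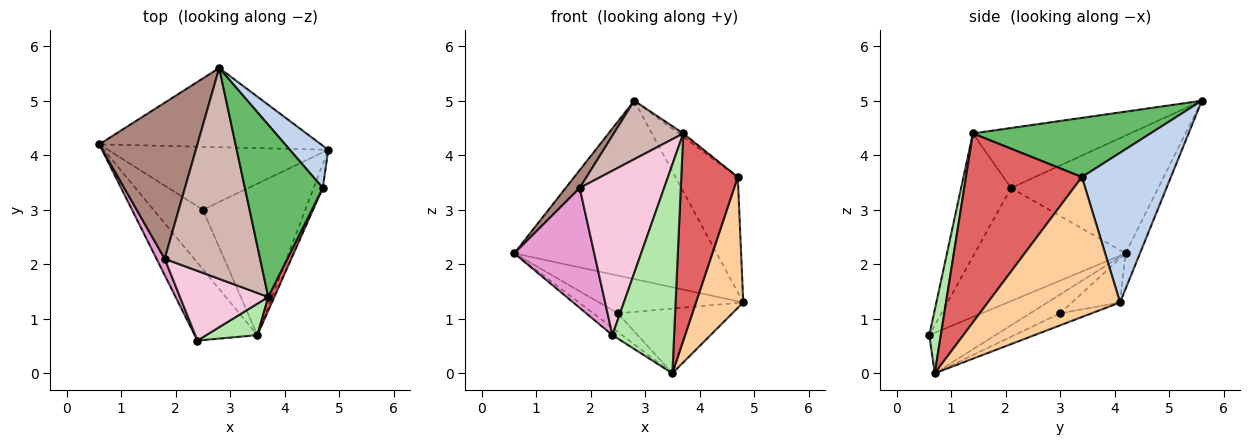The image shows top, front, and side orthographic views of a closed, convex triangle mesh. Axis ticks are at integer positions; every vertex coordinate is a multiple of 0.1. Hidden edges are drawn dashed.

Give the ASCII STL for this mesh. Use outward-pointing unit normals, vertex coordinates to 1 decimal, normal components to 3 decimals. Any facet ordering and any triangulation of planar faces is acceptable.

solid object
 facet normal -0.065 0.912 -0.405
  outer loop
   vertex 2.8 5.6 5.0
   vertex 4.8 4.1 1.3
   vertex 0.6 4.2 2.2
  endloop
 endfacet
 facet normal 0.802 0.561 0.206
  outer loop
   vertex 4.7 3.4 3.6
   vertex 4.8 4.1 1.3
   vertex 2.8 5.6 5.0
  endloop
 endfacet
 facet normal -0.540 0.079 -0.838
  outer loop
   vertex 3.5 0.7 0.0
   vertex 2.4 0.6 0.7
   vertex 0.6 4.2 2.2
  endloop
 endfacet
 facet normal 0.940 -0.336 -0.061
  outer loop
   vertex 3.5 0.7 0.0
   vertex 4.8 4.1 1.3
   vertex 4.7 3.4 3.6
  endloop
 endfacet
 facet normal 0.605 0.016 0.796
  outer loop
   vertex 3.7 1.4 4.4
   vertex 4.7 3.4 3.6
   vertex 2.8 5.6 5.0
  endloop
 endfacet
 facet normal 0.182 -0.972 0.146
  outer loop
   vertex 3.7 1.4 4.4
   vertex 2.4 0.6 0.7
   vertex 3.5 0.7 0.0
  endloop
 endfacet
 facet normal 0.899 -0.438 0.029
  outer loop
   vertex 3.7 1.4 4.4
   vertex 3.5 0.7 0.0
   vertex 4.7 3.4 3.6
  endloop
 endfacet
 facet normal -0.169 0.507 -0.845
  outer loop
   vertex 2.5 3.0 1.1
   vertex 0.6 4.2 2.2
   vertex 4.8 4.1 1.3
  endloop
 endfacet
 facet normal -0.342 0.280 -0.897
  outer loop
   vertex 2.5 3.0 1.1
   vertex 3.5 0.7 0.0
   vertex 0.6 4.2 2.2
  endloop
 endfacet
 facet normal -0.107 0.391 -0.914
  outer loop
   vertex 2.5 3.0 1.1
   vertex 4.8 4.1 1.3
   vertex 3.5 0.7 0.0
  endloop
 endfacet
 facet normal -0.766 -0.073 0.638
  outer loop
   vertex 1.8 2.1 3.4
   vertex 2.8 5.6 5.0
   vertex 0.6 4.2 2.2
  endloop
 endfacet
 facet normal -0.518 -0.229 0.824
  outer loop
   vertex 1.8 2.1 3.4
   vertex 3.7 1.4 4.4
   vertex 2.8 5.6 5.0
  endloop
 endfacet
 facet normal -0.882 -0.467 0.064
  outer loop
   vertex 1.8 2.1 3.4
   vertex 0.6 4.2 2.2
   vertex 2.4 0.6 0.7
  endloop
 endfacet
 facet normal -0.478 -0.808 0.343
  outer loop
   vertex 1.8 2.1 3.4
   vertex 2.4 0.6 0.7
   vertex 3.7 1.4 4.4
  endloop
 endfacet
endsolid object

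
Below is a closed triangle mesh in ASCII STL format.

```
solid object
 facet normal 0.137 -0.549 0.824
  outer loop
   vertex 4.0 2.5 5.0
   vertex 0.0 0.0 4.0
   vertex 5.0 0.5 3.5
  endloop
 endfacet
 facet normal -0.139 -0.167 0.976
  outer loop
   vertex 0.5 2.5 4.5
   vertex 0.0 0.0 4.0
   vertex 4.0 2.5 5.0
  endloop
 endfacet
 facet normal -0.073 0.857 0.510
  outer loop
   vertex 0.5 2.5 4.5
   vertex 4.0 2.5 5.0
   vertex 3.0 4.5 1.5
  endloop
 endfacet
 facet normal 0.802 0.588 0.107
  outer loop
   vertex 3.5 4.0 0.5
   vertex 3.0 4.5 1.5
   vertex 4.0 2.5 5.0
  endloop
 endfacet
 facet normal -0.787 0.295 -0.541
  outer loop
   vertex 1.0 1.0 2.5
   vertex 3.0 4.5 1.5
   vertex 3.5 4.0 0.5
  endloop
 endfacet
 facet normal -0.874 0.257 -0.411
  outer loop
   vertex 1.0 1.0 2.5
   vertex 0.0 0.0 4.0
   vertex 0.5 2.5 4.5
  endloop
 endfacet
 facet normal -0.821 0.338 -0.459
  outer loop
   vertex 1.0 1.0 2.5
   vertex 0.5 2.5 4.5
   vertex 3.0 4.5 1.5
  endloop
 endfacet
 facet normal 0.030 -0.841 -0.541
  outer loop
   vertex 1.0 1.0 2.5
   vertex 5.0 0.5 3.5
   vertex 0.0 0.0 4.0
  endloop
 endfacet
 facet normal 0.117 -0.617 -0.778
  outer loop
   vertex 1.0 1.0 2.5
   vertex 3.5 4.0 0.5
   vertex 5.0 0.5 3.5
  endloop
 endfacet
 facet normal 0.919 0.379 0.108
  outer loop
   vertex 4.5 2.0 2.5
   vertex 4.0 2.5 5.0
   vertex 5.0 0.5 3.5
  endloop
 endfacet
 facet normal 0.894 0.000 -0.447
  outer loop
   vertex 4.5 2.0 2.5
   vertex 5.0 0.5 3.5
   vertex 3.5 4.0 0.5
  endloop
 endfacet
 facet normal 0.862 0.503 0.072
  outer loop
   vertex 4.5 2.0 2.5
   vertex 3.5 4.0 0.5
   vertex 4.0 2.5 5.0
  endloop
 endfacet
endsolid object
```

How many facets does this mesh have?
12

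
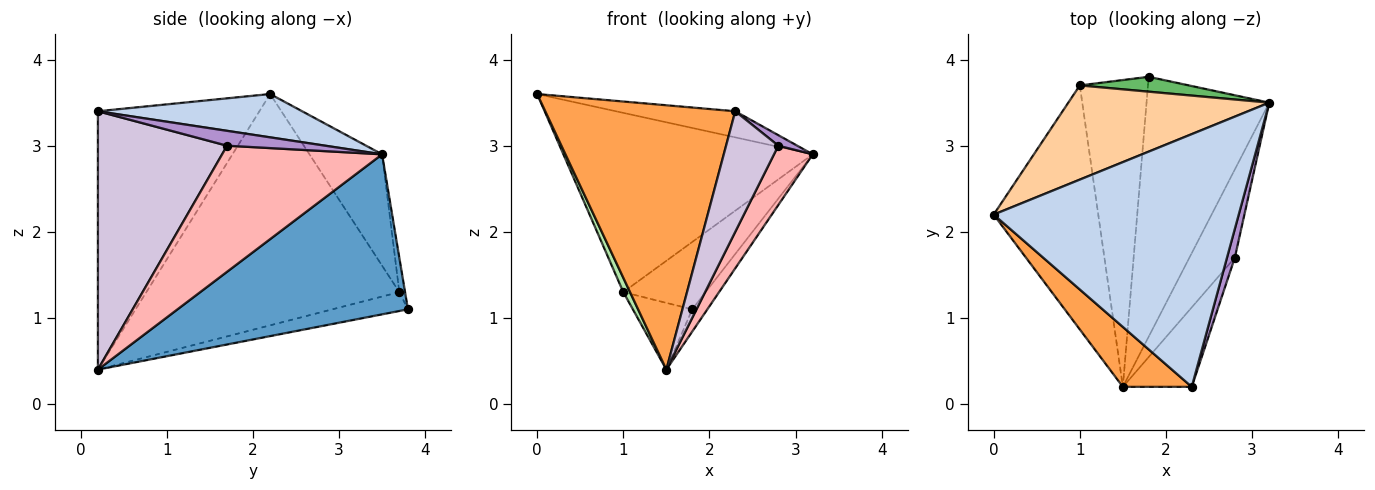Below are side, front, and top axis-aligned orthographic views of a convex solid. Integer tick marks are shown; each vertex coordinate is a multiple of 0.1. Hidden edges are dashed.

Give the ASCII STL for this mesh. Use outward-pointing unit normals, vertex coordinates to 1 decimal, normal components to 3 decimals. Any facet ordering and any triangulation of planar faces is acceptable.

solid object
 facet normal 0.792 0.052 -0.608
  outer loop
   vertex 1.8 3.8 1.1
   vertex 3.2 3.5 2.9
   vertex 1.5 0.2 0.4
  endloop
 endfacet
 facet normal 0.173 0.101 0.980
  outer loop
   vertex 2.3 0.2 3.4
   vertex 3.2 3.5 2.9
   vertex 0.0 2.2 3.6
  endloop
 endfacet
 facet normal -0.638 -0.751 0.170
  outer loop
   vertex 2.3 0.2 3.4
   vertex 0.0 2.2 3.6
   vertex 1.5 0.2 0.4
  endloop
 endfacet
 facet normal -0.250 0.857 0.450
  outer loop
   vertex 1.0 3.7 1.3
   vertex 0.0 2.2 3.6
   vertex 3.2 3.5 2.9
  endloop
 endfacet
 facet normal -0.068 0.974 0.215
  outer loop
   vertex 1.0 3.7 1.3
   vertex 3.2 3.5 2.9
   vertex 1.8 3.8 1.1
  endloop
 endfacet
 facet normal -0.911 -0.024 -0.412
  outer loop
   vertex 1.0 3.7 1.3
   vertex 1.5 0.2 0.4
   vertex 0.0 2.2 3.6
  endloop
 endfacet
 facet normal -0.261 0.205 -0.943
  outer loop
   vertex 1.0 3.7 1.3
   vertex 1.8 3.8 1.1
   vertex 1.5 0.2 0.4
  endloop
 endfacet
 facet normal 0.917 -0.222 -0.330
  outer loop
   vertex 2.8 1.7 3.0
   vertex 1.5 0.2 0.4
   vertex 3.2 3.5 2.9
  endloop
 endfacet
 facet normal 0.872 -0.168 0.459
  outer loop
   vertex 2.8 1.7 3.0
   vertex 3.2 3.5 2.9
   vertex 2.3 0.2 3.4
  endloop
 endfacet
 facet normal 0.900 -0.364 -0.240
  outer loop
   vertex 2.8 1.7 3.0
   vertex 2.3 0.2 3.4
   vertex 1.5 0.2 0.4
  endloop
 endfacet
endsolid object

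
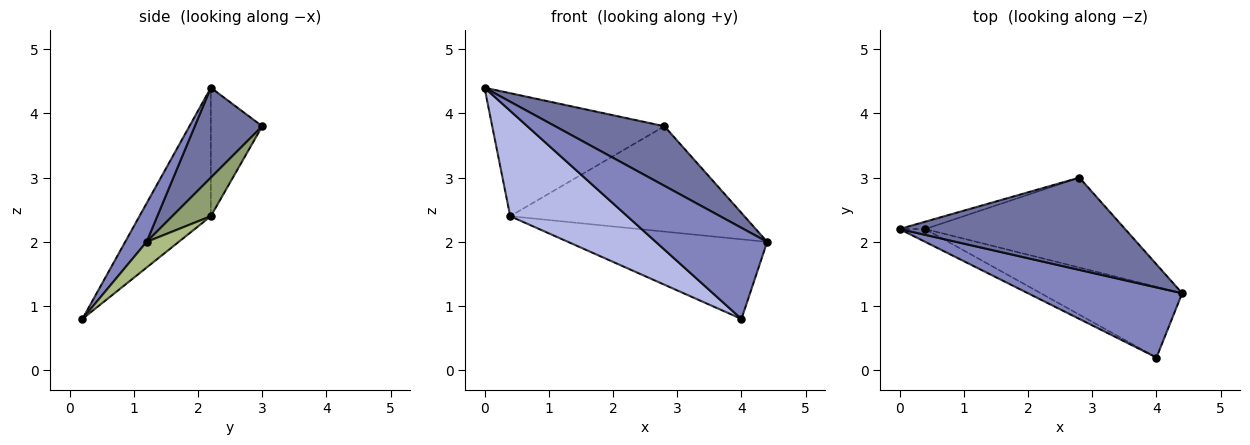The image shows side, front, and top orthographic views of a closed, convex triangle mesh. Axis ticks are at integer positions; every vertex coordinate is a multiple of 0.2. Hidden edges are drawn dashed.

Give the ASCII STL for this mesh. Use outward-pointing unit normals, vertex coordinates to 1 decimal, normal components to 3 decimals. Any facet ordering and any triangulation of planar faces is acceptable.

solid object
 facet normal 0.318 -0.514 0.797
  outer loop
   vertex 2.8 3.0 3.8
   vertex 0.0 2.2 4.4
   vertex 4.4 1.2 2.0
  endloop
 endfacet
 facet normal 0.151 -0.784 0.603
  outer loop
   vertex 4.0 0.2 0.8
   vertex 4.4 1.2 2.0
   vertex 0.0 2.2 4.4
  endloop
 endfacet
 facet normal -0.286 0.957 -0.057
  outer loop
   vertex 0.4 2.2 2.4
   vertex 0.0 2.2 4.4
   vertex 2.8 3.0 3.8
  endloop
 endfacet
 facet normal -0.518 -0.849 -0.104
  outer loop
   vertex 0.4 2.2 2.4
   vertex 4.0 0.2 0.8
   vertex 0.0 2.2 4.4
  endloop
 endfacet
 facet normal 0.124 0.755 -0.644
  outer loop
   vertex 0.4 2.2 2.4
   vertex 2.8 3.0 3.8
   vertex 4.4 1.2 2.0
  endloop
 endfacet
 facet normal 0.120 0.743 -0.659
  outer loop
   vertex 0.4 2.2 2.4
   vertex 4.4 1.2 2.0
   vertex 4.0 0.2 0.8
  endloop
 endfacet
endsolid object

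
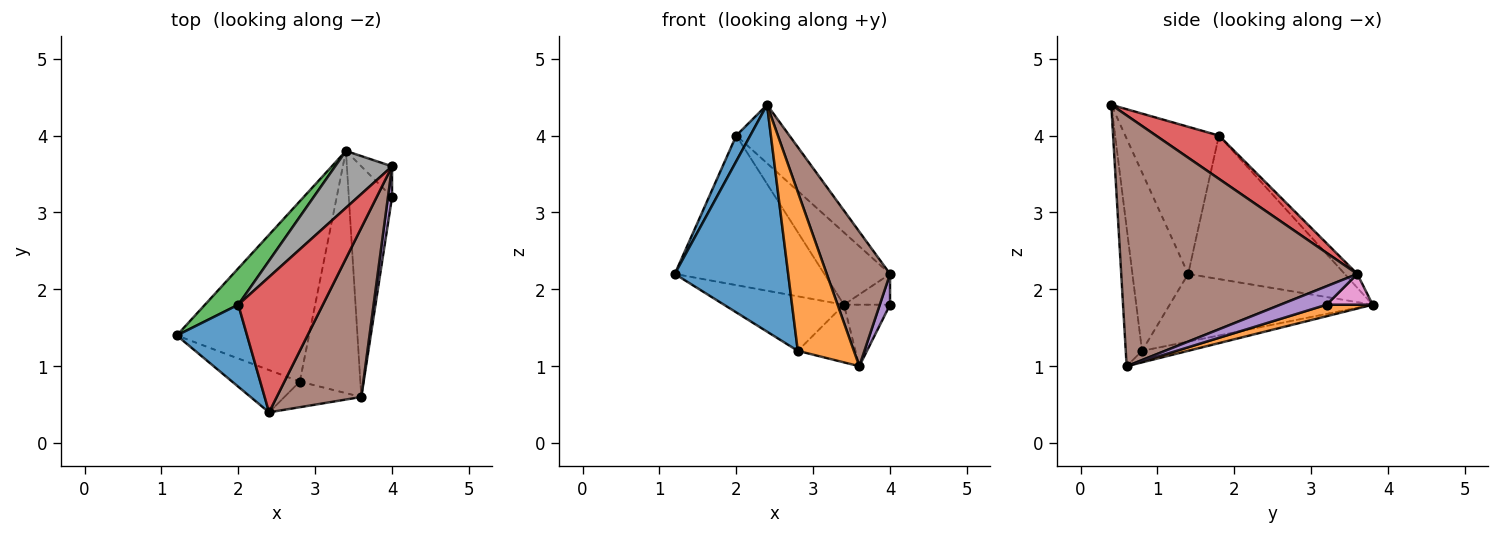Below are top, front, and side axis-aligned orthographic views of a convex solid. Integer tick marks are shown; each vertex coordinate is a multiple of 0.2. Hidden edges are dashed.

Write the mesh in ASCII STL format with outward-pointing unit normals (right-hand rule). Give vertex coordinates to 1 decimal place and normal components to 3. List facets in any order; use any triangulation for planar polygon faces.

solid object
 facet normal -0.894 -0.133 0.427
  outer loop
   vertex 2.0 1.8 4.0
   vertex 1.2 1.4 2.2
   vertex 2.4 0.4 4.4
  endloop
 endfacet
 facet normal 0.250 0.250 -0.936
  outer loop
   vertex 3.4 3.8 1.8
   vertex 4.0 3.2 1.8
   vertex 3.6 0.6 1.0
  endloop
 endfacet
 facet normal -0.713 0.681 0.166
  outer loop
   vertex 3.4 3.8 1.8
   vertex 1.2 1.4 2.2
   vertex 2.0 1.8 4.0
  endloop
 endfacet
 facet normal 0.425 0.359 0.831
  outer loop
   vertex 4.0 3.6 2.2
   vertex 2.0 1.8 4.0
   vertex 2.4 0.4 4.4
  endloop
 endfacet
 facet normal 0.954 -0.212 0.212
  outer loop
   vertex 4.0 3.6 2.2
   vertex 3.6 0.6 1.0
   vertex 4.0 3.2 1.8
  endloop
 endfacet
 facet normal 0.918 -0.246 0.310
  outer loop
   vertex 4.0 3.6 2.2
   vertex 2.4 0.4 4.4
   vertex 3.6 0.6 1.0
  endloop
 endfacet
 facet normal 0.577 0.577 -0.577
  outer loop
   vertex 4.0 3.6 2.2
   vertex 4.0 3.2 1.8
   vertex 3.4 3.8 1.8
  endloop
 endfacet
 facet normal -0.149 0.777 0.612
  outer loop
   vertex 4.0 3.6 2.2
   vertex 3.4 3.8 1.8
   vertex 2.0 1.8 4.0
  endloop
 endfacet
 facet normal -0.440 0.260 -0.860
  outer loop
   vertex 2.8 0.8 1.2
   vertex 1.2 1.4 2.2
   vertex 3.4 3.8 1.8
  endloop
 endfacet
 facet normal -0.182 0.228 -0.957
  outer loop
   vertex 2.8 0.8 1.2
   vertex 3.4 3.8 1.8
   vertex 3.6 0.6 1.0
  endloop
 endfacet
 facet normal -0.435 -0.885 -0.165
  outer loop
   vertex 2.8 0.8 1.2
   vertex 2.4 0.4 4.4
   vertex 1.2 1.4 2.2
  endloop
 endfacet
 facet normal -0.276 -0.949 -0.153
  outer loop
   vertex 2.8 0.8 1.2
   vertex 3.6 0.6 1.0
   vertex 2.4 0.4 4.4
  endloop
 endfacet
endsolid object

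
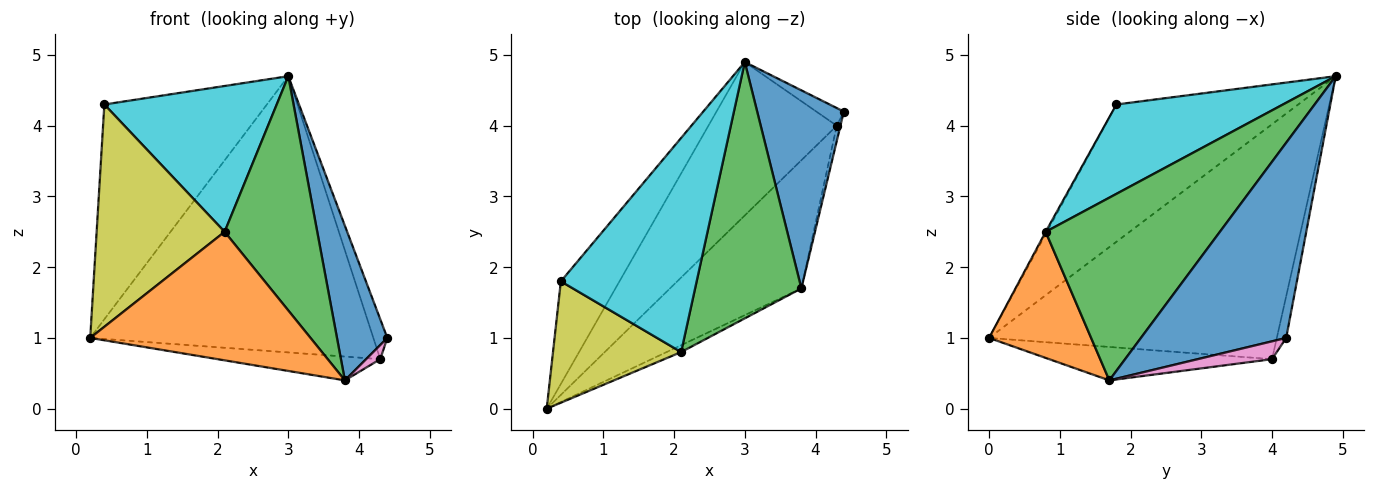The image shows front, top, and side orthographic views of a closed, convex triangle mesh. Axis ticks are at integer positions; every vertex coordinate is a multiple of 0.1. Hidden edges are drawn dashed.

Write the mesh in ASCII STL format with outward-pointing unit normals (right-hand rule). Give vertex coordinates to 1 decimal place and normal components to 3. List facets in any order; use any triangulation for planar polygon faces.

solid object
 facet normal 0.871 -0.302 0.387
  outer loop
   vertex 3.8 1.7 0.4
   vertex 4.4 4.2 1.0
   vertex 3.0 4.9 4.7
  endloop
 endfacet
 facet normal 0.420 -0.906 -0.049
  outer loop
   vertex 2.1 0.8 2.5
   vertex 0.2 0.0 1.0
   vertex 3.8 1.7 0.4
  endloop
 endfacet
 facet normal 0.785 -0.418 0.457
  outer loop
   vertex 2.1 0.8 2.5
   vertex 3.8 1.7 0.4
   vertex 3.0 4.9 4.7
  endloop
 endfacet
 facet normal -0.664 0.654 -0.363
  outer loop
   vertex 4.3 4.0 0.7
   vertex 0.2 0.0 1.0
   vertex 3.0 4.9 4.7
  endloop
 endfacet
 facet normal -0.523 0.779 -0.345
  outer loop
   vertex 4.3 4.0 0.7
   vertex 3.0 4.9 4.7
   vertex 4.4 4.2 1.0
  endloop
 endfacet
 facet normal -0.243 0.177 -0.954
  outer loop
   vertex 4.3 4.0 0.7
   vertex 3.8 1.7 0.4
   vertex 0.2 0.0 1.0
  endloop
 endfacet
 facet normal 0.963 -0.183 -0.199
  outer loop
   vertex 4.3 4.0 0.7
   vertex 4.4 4.2 1.0
   vertex 3.8 1.7 0.4
  endloop
 endfacet
 facet normal -0.710 0.635 -0.303
  outer loop
   vertex 0.4 1.8 4.3
   vertex 3.0 4.9 4.7
   vertex 0.2 0.0 1.0
  endloop
 endfacet
 facet normal -0.009 -0.878 0.479
  outer loop
   vertex 0.4 1.8 4.3
   vertex 0.2 0.0 1.0
   vertex 2.1 0.8 2.5
  endloop
 endfacet
 facet normal 0.478 -0.494 0.726
  outer loop
   vertex 0.4 1.8 4.3
   vertex 2.1 0.8 2.5
   vertex 3.0 4.9 4.7
  endloop
 endfacet
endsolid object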